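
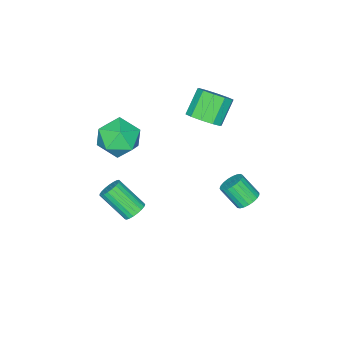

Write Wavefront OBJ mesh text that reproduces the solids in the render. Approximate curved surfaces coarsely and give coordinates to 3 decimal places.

v -1.74 -0.231 2.475
v -1.024 -0.454 3.121
v -2.164 -0.613 4.331
v -2.88 -0.389 3.685
v -1.101 0.152 3.128
v -2.242 -0.006 4.337
v -1.423 0.613 2.885
v -2.563 0.454 4.094
v -1.865 0.751 2.486
v -3.006 0.593 3.695
v -2.26 0.515 2.083
v -3.4 0.356 3.292
v -2.456 -0.007 1.829
v -3.596 -0.166 3.039
v -2.378 -0.614 1.823
v -3.519 -0.772 3.032
v -2.057 -1.074 2.066
v -3.197 -1.233 3.275
v -1.614 -1.213 2.465
v -2.755 -1.371 3.674
v -1.22 -0.976 2.868
v -2.36 -1.135 4.077
v -2.646 2.044 -3.556
v -1.994 1.873 -3.838
v -1.763 0.924 -2.726
v -2.414 1.096 -2.444
v -1.925 2.105 -3.654
v -1.693 1.156 -2.542
v -1.98 2.326 -3.454
v -1.749 1.378 -2.342
v -2.15 2.499 -3.271
v -1.919 1.55 -2.159
v -2.406 2.593 -3.138
v -2.175 1.644 -2.026
v -2.704 2.592 -3.077
v -2.472 1.643 -1.965
v -2.991 2.496 -3.099
v -2.76 1.548 -1.986
v -3.219 2.323 -3.199
v -2.987 1.374 -2.087
v -3.347 2.101 -3.362
v -3.116 1.152 -2.25
v -3.354 1.869 -3.558
v -3.123 0.921 -2.446
v -3.239 1.668 -3.754
v -3.008 0.719 -2.642
v -3.021 1.532 -3.915
v -2.79 0.583 -2.803
v -2.738 1.484 -4.015
v -2.507 0.535 -2.903
v -2.44 1.533 -4.035
v -2.208 0.585 -2.923
v -2.176 1.671 -3.972
v -1.945 0.722 -2.86
v 2.068 -1.127 3.899
v 3.12 -0.741 3.32
v 2.5 -3.059 3.4
v 3.552 -2.673 2.821
v 3.463 -2.606 4.077
v 3.196 -1.412 4.386
v 2.424 -2.388 2.334
v 2.157 -1.194 2.643
v 3.34 -1.521 2.353
v 3.983 -1.656 3.43
v 1.637 -2.144 3.29
v 2.28 -2.279 4.367
v 3.469 -0.311 -1.208
v 4.016 -0.492 -1.53
v 4.317 -1.89 -0.235
v 3.771 -1.709 0.088
v 4.113 -0.306 -1.353
v 4.415 -1.705 -0.058
v 4.099 -0.122 -1.15
v 4.401 -1.521 0.145
v 3.976 0.03 -0.958
v 4.278 -1.369 0.338
v 3.766 0.123 -0.808
v 4.067 -1.276 0.487
v 3.504 0.141 -0.728
v 3.805 -1.258 0.567
v 3.236 0.081 -0.73
v 3.538 -1.318 0.565
v 3.009 -0.047 -0.815
v 3.31 -1.446 0.48
v 2.861 -0.22 -0.968
v 3.162 -1.619 0.327
v 2.818 -0.409 -1.163
v 3.12 -1.808 0.133
v 2.888 -0.581 -1.365
v 3.19 -1.98 -0.07
v 3.059 -0.707 -1.54
v 3.36 -2.105 -0.244
v 3.3 -0.763 -1.657
v 3.602 -2.162 -0.362
v 3.571 -0.742 -1.697
v 3.872 -2.141 -0.402
v 3.824 -0.646 -1.652
v 4.125 -2.044 -0.357
f 2 1 5
f 2 5 3
f 3 5 6
f 3 6 4
f 5 1 7
f 5 7 6
f 6 7 8
f 6 8 4
f 7 1 9
f 7 9 8
f 8 9 10
f 8 10 4
f 9 1 11
f 9 11 10
f 10 11 12
f 10 12 4
f 11 1 13
f 11 13 12
f 12 13 14
f 12 14 4
f 13 1 15
f 13 15 14
f 14 15 16
f 14 16 4
f 15 1 17
f 15 17 16
f 16 17 18
f 16 18 4
f 17 1 19
f 17 19 18
f 18 19 20
f 18 20 4
f 19 1 21
f 19 21 20
f 20 21 22
f 20 22 4
f 21 1 2
f 21 2 22
f 22 2 3
f 22 3 4
f 24 23 27
f 24 27 25
f 25 27 28
f 25 28 26
f 27 23 29
f 27 29 28
f 28 29 30
f 28 30 26
f 29 23 31
f 29 31 30
f 30 31 32
f 30 32 26
f 31 23 33
f 31 33 32
f 32 33 34
f 32 34 26
f 33 23 35
f 33 35 34
f 34 35 36
f 34 36 26
f 35 23 37
f 35 37 36
f 36 37 38
f 36 38 26
f 37 23 39
f 37 39 38
f 38 39 40
f 38 40 26
f 39 23 41
f 39 41 40
f 40 41 42
f 40 42 26
f 41 23 43
f 41 43 42
f 42 43 44
f 42 44 26
f 43 23 45
f 43 45 44
f 44 45 46
f 44 46 26
f 45 23 47
f 45 47 46
f 46 47 48
f 46 48 26
f 47 23 49
f 47 49 48
f 48 49 50
f 48 50 26
f 49 23 51
f 49 51 50
f 50 51 52
f 50 52 26
f 51 23 53
f 51 53 52
f 52 53 54
f 52 54 26
f 53 23 24
f 53 24 54
f 54 24 25
f 54 25 26
f 55 66 60
f 55 60 56
f 55 56 62
f 55 62 65
f 55 65 66
f 56 60 64
f 60 66 59
f 66 65 57
f 65 62 61
f 62 56 63
f 58 64 59
f 58 59 57
f 58 57 61
f 58 61 63
f 58 63 64
f 59 64 60
f 57 59 66
f 61 57 65
f 63 61 62
f 64 63 56
f 68 67 71
f 68 71 69
f 69 71 72
f 69 72 70
f 71 67 73
f 71 73 72
f 72 73 74
f 72 74 70
f 73 67 75
f 73 75 74
f 74 75 76
f 74 76 70
f 75 67 77
f 75 77 76
f 76 77 78
f 76 78 70
f 77 67 79
f 77 79 78
f 78 79 80
f 78 80 70
f 79 67 81
f 79 81 80
f 80 81 82
f 80 82 70
f 81 67 83
f 81 83 82
f 82 83 84
f 82 84 70
f 83 67 85
f 83 85 84
f 84 85 86
f 84 86 70
f 85 67 87
f 85 87 86
f 86 87 88
f 86 88 70
f 87 67 89
f 87 89 88
f 88 89 90
f 88 90 70
f 89 67 91
f 89 91 90
f 90 91 92
f 90 92 70
f 91 67 93
f 91 93 92
f 92 93 94
f 92 94 70
f 93 67 95
f 93 95 94
f 94 95 96
f 94 96 70
f 95 67 97
f 95 97 96
f 96 97 98
f 96 98 70
f 97 67 68
f 97 68 98
f 98 68 69
f 98 69 70



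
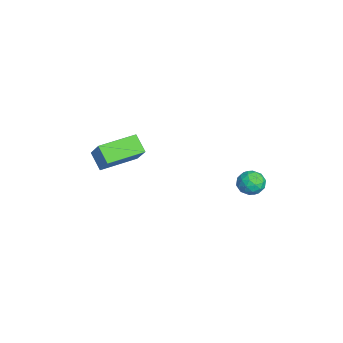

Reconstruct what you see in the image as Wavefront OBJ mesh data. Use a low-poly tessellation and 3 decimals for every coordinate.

v -4.239 -5.133 -3.864
v -3.198 -4.767 -2.61
v -5.121 -3.179 -3.702
v -4.08 -2.813 -2.448
v -3.44 -4.707 -4.652
v -2.399 -4.341 -3.398
v -4.322 -2.753 -4.49
v -3.281 -2.387 -3.236
v 0.266 2.915 -2.595
v 0.839 3.239 -3.01
v 0.921 1.841 -2.53
v 1.494 2.165 -2.945
v 1.355 2.407 -2.218
v 0.95 3.07 -2.258
v 0.81 2.01 -3.282
v 0.405 2.673 -3.322
v 1.175 2.68 -3.434
v 1.512 2.925 -2.777
v 0.248 2.155 -2.763
v 0.585 2.4 -2.106
v 0.495 3.171 -2.808
v 1.265 1.909 -2.732
v 1.183 2.051 -2.305
v 1.52 2.241 -2.548
v 0.561 3.072 -2.367
v 0.897 3.262 -2.61
v 1.2 2.773 -2.145
v 0.863 1.818 -2.93
v 1.199 2.008 -3.173
v 0.24 2.839 -2.992
v 0.577 3.029 -3.235
v 0.56 2.307 -3.395
v 1.03 3.033 -3.301
v 1.414 2.402 -3.263
v 1.012 2.311 -3.461
v 0.774 2.701 -3.485
v 1.228 3.177 -2.915
v 1.612 2.546 -2.877
v 1.531 2.688 -2.45
v 1.293 3.078 -2.473
v 1.425 2.848 -3.164
v 0.148 2.534 -2.663
v 0.532 1.903 -2.625
v 0.467 2.002 -3.067
v 0.229 2.392 -3.09
v 0.346 2.678 -2.277
v 0.73 2.047 -2.239
v 0.986 2.379 -2.055
v 0.748 2.769 -2.079
v 0.335 2.232 -2.376
f 2 4 1
f 5 2 1
f 1 4 3
f 3 5 1
f 2 8 4
f 6 2 5
f 6 8 2
f 4 8 3
f 7 5 3
f 3 8 7
f 7 6 5
f 8 6 7
f 9 46 25
f 46 20 49
f 25 49 14
f 46 49 25
f 9 25 21
f 25 14 26
f 21 26 10
f 25 26 21
f 9 21 30
f 21 10 31
f 30 31 16
f 21 31 30
f 9 30 42
f 30 16 45
f 42 45 19
f 30 45 42
f 9 42 46
f 42 19 50
f 46 50 20
f 42 50 46
f 10 26 37
f 26 14 40
f 37 40 18
f 26 40 37
f 14 49 27
f 49 20 48
f 27 48 13
f 49 48 27
f 20 50 47
f 50 19 43
f 47 43 11
f 50 43 47
f 19 45 44
f 45 16 32
f 44 32 15
f 45 32 44
f 16 31 36
f 31 10 33
f 36 33 17
f 31 33 36
f 12 38 24
f 38 18 39
f 24 39 13
f 38 39 24
f 12 24 22
f 24 13 23
f 22 23 11
f 24 23 22
f 12 22 29
f 22 11 28
f 29 28 15
f 22 28 29
f 12 29 34
f 29 15 35
f 34 35 17
f 29 35 34
f 12 34 38
f 34 17 41
f 38 41 18
f 34 41 38
f 13 39 27
f 39 18 40
f 27 40 14
f 39 40 27
f 11 23 47
f 23 13 48
f 47 48 20
f 23 48 47
f 15 28 44
f 28 11 43
f 44 43 19
f 28 43 44
f 17 35 36
f 35 15 32
f 36 32 16
f 35 32 36
f 18 41 37
f 41 17 33
f 37 33 10
f 41 33 37



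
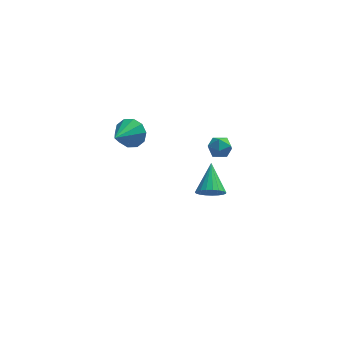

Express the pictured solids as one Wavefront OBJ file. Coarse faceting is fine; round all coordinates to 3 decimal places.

v -3.483 2.415 -0.163
v -2.807 2.453 0.613
v -4.397 0.965 0.703
v -3.291 2.842 0.754
v -3.848 3.068 0.544
v -4.266 3.044 0.064
v -4.384 2.78 -0.503
v -4.159 2.376 -0.94
v -3.675 1.987 -1.081
v -3.118 1.761 -0.871
v -2.7 1.785 -0.391
v -2.582 2.049 0.176
v 1.365 4.129 -2.296
v 2.201 4.045 -2.246
v 1.299 3.015 -3.074
v 2.135 2.931 -3.024
v 1.658 2.801 -2.344
v 1.699 3.49 -1.863
v 1.801 3.57 -3.457
v 1.842 4.259 -2.976
v 2.47 3.7 -2.964
v 2.382 3.224 -2.276
v 1.118 3.836 -3.044
v 1.03 3.36 -2.356
v 0.758 -4.722 0.924
v 1.437 -5.037 1.327
v 0.862 -3.098 2.016
v 1.586 -4.864 1.056
v 1.591 -4.667 0.763
v 1.452 -4.479 0.497
v 1.194 -4.334 0.305
v 0.86 -4.255 0.22
v 0.508 -4.257 0.257
v 0.2 -4.34 0.409
v -0.012 -4.488 0.65
v -0.091 -4.677 0.938
v -0.023 -4.874 1.224
v 0.181 -5.044 1.457
v 0.483 -5.159 1.599
v 0.834 -5.198 1.624
v 1.171 -5.155 1.527
f 2 1 4
f 2 4 3
f 4 1 5
f 4 5 3
f 5 1 6
f 5 6 3
f 6 1 7
f 6 7 3
f 7 1 8
f 7 8 3
f 8 1 9
f 8 9 3
f 9 1 10
f 9 10 3
f 10 1 11
f 10 11 3
f 11 1 12
f 11 12 3
f 12 1 2
f 12 2 3
f 13 24 18
f 13 18 14
f 13 14 20
f 13 20 23
f 13 23 24
f 14 18 22
f 18 24 17
f 24 23 15
f 23 20 19
f 20 14 21
f 16 22 17
f 16 17 15
f 16 15 19
f 16 19 21
f 16 21 22
f 17 22 18
f 15 17 24
f 19 15 23
f 21 19 20
f 22 21 14
f 26 25 28
f 26 28 27
f 28 25 29
f 28 29 27
f 29 25 30
f 29 30 27
f 30 25 31
f 30 31 27
f 31 25 32
f 31 32 27
f 32 25 33
f 32 33 27
f 33 25 34
f 33 34 27
f 34 25 35
f 34 35 27
f 35 25 36
f 35 36 27
f 36 25 37
f 36 37 27
f 37 25 38
f 37 38 27
f 38 25 39
f 38 39 27
f 39 25 40
f 39 40 27
f 40 25 41
f 40 41 27
f 41 25 26
f 41 26 27



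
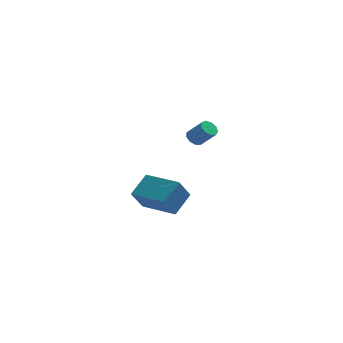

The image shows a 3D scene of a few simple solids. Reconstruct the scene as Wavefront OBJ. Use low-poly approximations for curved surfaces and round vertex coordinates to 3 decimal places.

v -0.348 -3.437 -4.297
v -0.917 -3.948 -3.124
v 0.413 -2.44 -3.493
v -0.155 -2.951 -2.32
v 1.235 -4.789 -4.12
v 0.667 -5.3 -2.947
v 1.997 -3.792 -3.316
v 1.428 -4.303 -2.143
v 2.489 2.647 -2.643
v 2.86 3.05 -2.758
v 3.623 2.616 -1.812
v 3.251 2.213 -1.697
v 2.608 3.174 -2.497
v 3.371 2.74 -1.551
v 2.3 3.052 -2.305
v 3.063 2.618 -1.359
v 2.081 2.74 -2.271
v 2.843 2.306 -1.325
v 2.052 2.385 -2.411
v 2.814 1.951 -1.465
v 2.228 2.152 -2.66
v 2.99 1.718 -1.714
v 2.526 2.151 -2.9
v 3.288 1.717 -1.954
v 2.807 2.382 -3.02
v 3.569 1.948 -2.074
v 2.939 2.737 -2.964
v 3.701 2.303 -2.018
f 2 4 1
f 5 2 1
f 1 4 3
f 3 5 1
f 2 8 4
f 6 2 5
f 6 8 2
f 4 8 3
f 7 5 3
f 3 8 7
f 7 6 5
f 8 6 7
f 10 9 13
f 10 13 11
f 11 13 14
f 11 14 12
f 13 9 15
f 13 15 14
f 14 15 16
f 14 16 12
f 15 9 17
f 15 17 16
f 16 17 18
f 16 18 12
f 17 9 19
f 17 19 18
f 18 19 20
f 18 20 12
f 19 9 21
f 19 21 20
f 20 21 22
f 20 22 12
f 21 9 23
f 21 23 22
f 22 23 24
f 22 24 12
f 23 9 25
f 23 25 24
f 24 25 26
f 24 26 12
f 25 9 27
f 25 27 26
f 26 27 28
f 26 28 12
f 27 9 10
f 27 10 28
f 28 10 11
f 28 11 12



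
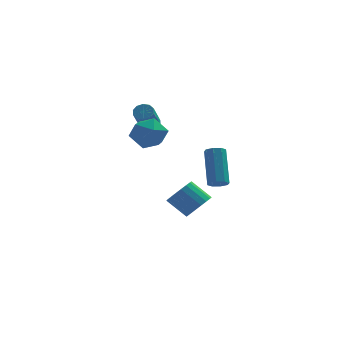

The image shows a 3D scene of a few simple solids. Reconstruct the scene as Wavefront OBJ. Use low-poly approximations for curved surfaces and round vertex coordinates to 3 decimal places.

v 0.681 1.491 -3.471
v 1.214 1.262 -2.796
v 0.231 1.76 -1.853
v -0.301 1.989 -2.529
v 1.326 1.634 -2.875
v 0.343 2.132 -1.932
v 1.311 1.977 -3.072
v 0.328 2.475 -2.129
v 1.171 2.224 -3.348
v 0.188 2.722 -2.405
v 0.934 2.326 -3.649
v -0.048 2.824 -2.706
v 0.647 2.262 -3.914
v -0.335 2.76 -2.972
v 0.367 2.046 -4.092
v -0.616 2.544 -3.149
v 0.149 1.72 -4.147
v -0.834 2.218 -3.204
v 0.037 1.348 -4.068
v -0.946 1.846 -3.125
v 0.052 1.005 -3.871
v -0.931 1.503 -2.928
v 0.192 0.758 -3.595
v -0.791 1.256 -2.652
v 0.428 0.656 -3.294
v -0.554 1.154 -2.351
v 0.715 0.72 -3.028
v -0.267 1.218 -2.086
v 0.996 0.936 -2.851
v 0.013 1.434 -1.908
v 1.28 -2.395 -0.236
v 1.546 -2.755 0.066
v 1.507 -1.365 1.758
v 1.24 -1.005 1.456
v 1.8 -2.5 -0.138
v 1.761 -1.11 1.554
v 1.749 -2.184 -0.399
v 1.71 -0.794 1.293
v 1.423 -1.991 -0.564
v 1.384 -0.601 1.127
v 1.013 -2.035 -0.538
v 0.974 -0.645 1.154
v 0.759 -2.29 -0.334
v 0.72 -0.9 1.358
v 0.81 -2.606 -0.073
v 0.771 -1.216 1.619
v 1.136 -2.799 0.093
v 1.097 -1.409 1.784
v -2.974 -1.661 2.808
v -2.458 -1.096 3.498
v -1.602 -2.564 2.522
v -1.086 -1.999 3.212
v -1.83 -2.64 3.524
v -2.678 -2.082 3.701
v -1.382 -1.578 2.319
v -2.23 -1.02 2.496
v -1.474 -1.045 3.196
v -1.751 -1.701 3.941
v -2.309 -1.959 2.079
v -2.586 -2.615 2.824
v -1.784 1.333 2.485
v -1.281 1.369 2.678
v -1.672 0.163 3.927
v -2.176 0.127 3.735
v -1.468 1.594 2.837
v -1.86 0.389 4.086
v -1.776 1.72 2.862
v -2.168 0.514 4.111
v -2.088 1.698 2.743
v -2.479 0.492 3.992
v -2.283 1.536 2.526
v -2.674 0.331 3.775
v -2.288 1.297 2.293
v -2.679 0.091 3.542
v -2.1 1.071 2.134
v -2.492 -0.134 3.383
v -1.792 0.946 2.109
v -2.184 -0.26 3.358
v -1.481 0.968 2.228
v -1.872 -0.238 3.477
v -1.286 1.129 2.445
v -1.677 -0.076 3.694
f 2 1 5
f 2 5 3
f 3 5 6
f 3 6 4
f 5 1 7
f 5 7 6
f 6 7 8
f 6 8 4
f 7 1 9
f 7 9 8
f 8 9 10
f 8 10 4
f 9 1 11
f 9 11 10
f 10 11 12
f 10 12 4
f 11 1 13
f 11 13 12
f 12 13 14
f 12 14 4
f 13 1 15
f 13 15 14
f 14 15 16
f 14 16 4
f 15 1 17
f 15 17 16
f 16 17 18
f 16 18 4
f 17 1 19
f 17 19 18
f 18 19 20
f 18 20 4
f 19 1 21
f 19 21 20
f 20 21 22
f 20 22 4
f 21 1 23
f 21 23 22
f 22 23 24
f 22 24 4
f 23 1 25
f 23 25 24
f 24 25 26
f 24 26 4
f 25 1 27
f 25 27 26
f 26 27 28
f 26 28 4
f 27 1 29
f 27 29 28
f 28 29 30
f 28 30 4
f 29 1 2
f 29 2 30
f 30 2 3
f 30 3 4
f 32 31 35
f 32 35 33
f 33 35 36
f 33 36 34
f 35 31 37
f 35 37 36
f 36 37 38
f 36 38 34
f 37 31 39
f 37 39 38
f 38 39 40
f 38 40 34
f 39 31 41
f 39 41 40
f 40 41 42
f 40 42 34
f 41 31 43
f 41 43 42
f 42 43 44
f 42 44 34
f 43 31 45
f 43 45 44
f 44 45 46
f 44 46 34
f 45 31 47
f 45 47 46
f 46 47 48
f 46 48 34
f 47 31 32
f 47 32 48
f 48 32 33
f 48 33 34
f 49 60 54
f 49 54 50
f 49 50 56
f 49 56 59
f 49 59 60
f 50 54 58
f 54 60 53
f 60 59 51
f 59 56 55
f 56 50 57
f 52 58 53
f 52 53 51
f 52 51 55
f 52 55 57
f 52 57 58
f 53 58 54
f 51 53 60
f 55 51 59
f 57 55 56
f 58 57 50
f 62 61 65
f 62 65 63
f 63 65 66
f 63 66 64
f 65 61 67
f 65 67 66
f 66 67 68
f 66 68 64
f 67 61 69
f 67 69 68
f 68 69 70
f 68 70 64
f 69 61 71
f 69 71 70
f 70 71 72
f 70 72 64
f 71 61 73
f 71 73 72
f 72 73 74
f 72 74 64
f 73 61 75
f 73 75 74
f 74 75 76
f 74 76 64
f 75 61 77
f 75 77 76
f 76 77 78
f 76 78 64
f 77 61 79
f 77 79 78
f 78 79 80
f 78 80 64
f 79 61 81
f 79 81 80
f 80 81 82
f 80 82 64
f 81 61 62
f 81 62 82
f 82 62 63
f 82 63 64



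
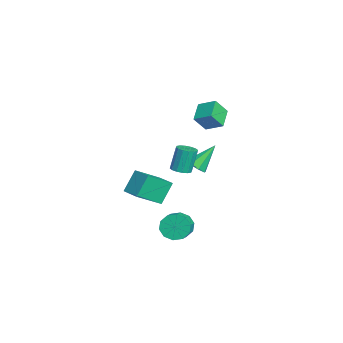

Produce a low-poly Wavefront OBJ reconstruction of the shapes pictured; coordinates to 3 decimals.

v -4.907 -2.538 -3.603
v -4.127 -4.06 -2.471
v -3.693 -1.77 -3.406
v -2.914 -3.291 -2.274
v -4.226 -3.249 -5.026
v -3.447 -4.77 -3.894
v -3.013 -2.48 -4.829
v -2.233 -4.002 -3.697
v 2.752 -1.651 -3.201
v 3.189 -1.221 -3.914
v 4.145 -1.459 -3.471
v 3.708 -1.889 -2.759
v 3.095 -0.827 -3.497
v 4.05 -1.065 -3.054
v 2.869 -0.748 -2.968
v 3.825 -0.986 -2.525
v 2.599 -1.014 -2.528
v 3.554 -1.252 -2.085
v 2.387 -1.523 -2.345
v 3.343 -1.761 -1.902
v 2.315 -2.081 -2.489
v 3.271 -2.319 -2.046
v 2.41 -2.475 -2.906
v 3.365 -2.713 -2.463
v 2.635 -2.554 -3.435
v 3.591 -2.792 -2.992
v 2.906 -2.288 -3.875
v 3.861 -2.526 -3.432
v 3.117 -1.779 -4.058
v 4.073 -2.017 -3.615
v 2.01 -1.494 1.017
v 2.647 -1.43 1.132
v 2.327 -1.062 2.698
v 1.69 -1.126 2.583
v 2.544 -1.123 1.039
v 2.224 -0.756 2.605
v 2.298 -0.916 0.94
v 1.978 -0.548 2.506
v 1.975 -0.864 0.862
v 1.655 -0.496 2.428
v 1.661 -0.98 0.825
v 1.341 -0.612 2.391
v 1.441 -1.234 0.84
v 1.121 -0.866 2.406
v 1.373 -1.558 0.902
v 1.053 -1.19 2.468
v 1.476 -1.864 0.995
v 1.156 -1.497 2.561
v 1.722 -2.072 1.094
v 1.402 -1.704 2.66
v 2.045 -2.124 1.172
v 1.725 -1.756 2.738
v 2.359 -2.008 1.209
v 2.039 -1.64 2.775
v 2.579 -1.754 1.194
v 2.259 -1.386 2.76
v -3.243 -0.415 -1.686
v -2.705 -0.756 -1.218
v -3.777 0.815 -0.174
v -2.481 -0.284 -1.523
v -2.704 0.111 -1.923
v -3.242 0.198 -2.184
v -3.781 -0.074 -2.153
v -4.005 -0.546 -1.848
v -3.783 -0.941 -1.448
v -3.245 -1.028 -1.187
v -2.329 0.413 3.272
v -2.012 -0.318 4.299
v -1.795 1.405 3.813
v -1.478 0.674 4.84
v -1.102 0.086 2.66
v -0.785 -0.645 3.687
v -0.568 1.078 3.201
v -0.251 0.347 4.228
f 2 4 1
f 5 2 1
f 1 4 3
f 3 5 1
f 2 8 4
f 6 2 5
f 6 8 2
f 4 8 3
f 7 5 3
f 3 8 7
f 7 6 5
f 8 6 7
f 10 9 13
f 10 13 11
f 11 13 14
f 11 14 12
f 13 9 15
f 13 15 14
f 14 15 16
f 14 16 12
f 15 9 17
f 15 17 16
f 16 17 18
f 16 18 12
f 17 9 19
f 17 19 18
f 18 19 20
f 18 20 12
f 19 9 21
f 19 21 20
f 20 21 22
f 20 22 12
f 21 9 23
f 21 23 22
f 22 23 24
f 22 24 12
f 23 9 25
f 23 25 24
f 24 25 26
f 24 26 12
f 25 9 27
f 25 27 26
f 26 27 28
f 26 28 12
f 27 9 29
f 27 29 28
f 28 29 30
f 28 30 12
f 29 9 10
f 29 10 30
f 30 10 11
f 30 11 12
f 32 31 35
f 32 35 33
f 33 35 36
f 33 36 34
f 35 31 37
f 35 37 36
f 36 37 38
f 36 38 34
f 37 31 39
f 37 39 38
f 38 39 40
f 38 40 34
f 39 31 41
f 39 41 40
f 40 41 42
f 40 42 34
f 41 31 43
f 41 43 42
f 42 43 44
f 42 44 34
f 43 31 45
f 43 45 44
f 44 45 46
f 44 46 34
f 45 31 47
f 45 47 46
f 46 47 48
f 46 48 34
f 47 31 49
f 47 49 48
f 48 49 50
f 48 50 34
f 49 31 51
f 49 51 50
f 50 51 52
f 50 52 34
f 51 31 53
f 51 53 52
f 52 53 54
f 52 54 34
f 53 31 55
f 53 55 54
f 54 55 56
f 54 56 34
f 55 31 32
f 55 32 56
f 56 32 33
f 56 33 34
f 58 57 60
f 58 60 59
f 60 57 61
f 60 61 59
f 61 57 62
f 61 62 59
f 62 57 63
f 62 63 59
f 63 57 64
f 63 64 59
f 64 57 65
f 64 65 59
f 65 57 66
f 65 66 59
f 66 57 58
f 66 58 59
f 68 70 67
f 71 68 67
f 67 70 69
f 69 71 67
f 68 74 70
f 72 68 71
f 72 74 68
f 70 74 69
f 73 71 69
f 69 74 73
f 73 72 71
f 74 72 73



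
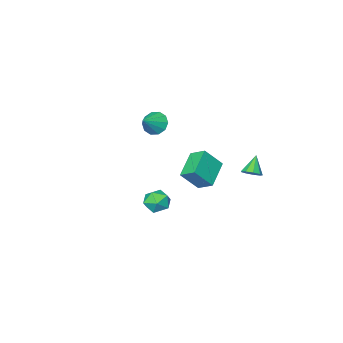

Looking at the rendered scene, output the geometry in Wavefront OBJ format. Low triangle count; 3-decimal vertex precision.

v -2.081 3.704 0.364
v -1.642 3.782 0.704
v -2.699 3.296 1.256
v -1.86 4.097 0.697
v -2.181 4.228 0.534
v -2.455 4.114 0.292
v -2.554 3.808 0.083
v -2.431 3.454 0.006
v -2.144 3.216 0.096
v -1.828 3.207 0.312
v -1.629 3.431 0.552
v 0.807 0.85 -1.901
v 1.228 1.156 -1.295
v 1.872 0.264 -2.345
v 2.293 0.57 -1.739
v 1.742 0.009 -1.599
v 1.084 0.371 -1.325
v 2.016 1.049 -2.315
v 1.358 1.411 -2.041
v 1.975 1.279 -1.551
v 1.806 0.636 -1.108
v 1.294 0.784 -2.532
v 1.125 0.141 -2.089
v -1.466 -3.524 0.84
v -0.993 -3.838 0.305
v -0.434 -3.196 1.56
v -1.06 -3.374 0.191
v -1.283 -2.968 0.325
v -1.575 -2.774 0.655
v -1.826 -2.866 1.057
v -1.939 -3.21 1.375
v -1.871 -3.673 1.489
v -1.649 -4.08 1.356
v -1.357 -4.274 1.025
v -1.106 -4.181 0.624
v 0.362 2.545 -0.35
v -0.903 1.733 0.352
v 0.109 3.373 0.151
v -1.156 2.56 0.854
v 1.196 2.16 0.706
v -0.069 1.347 1.409
v 0.943 2.987 1.208
v -0.322 2.175 1.91
f 2 1 4
f 2 4 3
f 4 1 5
f 4 5 3
f 5 1 6
f 5 6 3
f 6 1 7
f 6 7 3
f 7 1 8
f 7 8 3
f 8 1 9
f 8 9 3
f 9 1 10
f 9 10 3
f 10 1 11
f 10 11 3
f 11 1 2
f 11 2 3
f 12 23 17
f 12 17 13
f 12 13 19
f 12 19 22
f 12 22 23
f 13 17 21
f 17 23 16
f 23 22 14
f 22 19 18
f 19 13 20
f 15 21 16
f 15 16 14
f 15 14 18
f 15 18 20
f 15 20 21
f 16 21 17
f 14 16 23
f 18 14 22
f 20 18 19
f 21 20 13
f 25 24 27
f 25 27 26
f 27 24 28
f 27 28 26
f 28 24 29
f 28 29 26
f 29 24 30
f 29 30 26
f 30 24 31
f 30 31 26
f 31 24 32
f 31 32 26
f 32 24 33
f 32 33 26
f 33 24 34
f 33 34 26
f 34 24 35
f 34 35 26
f 35 24 25
f 35 25 26
f 37 39 36
f 40 37 36
f 36 39 38
f 38 40 36
f 37 43 39
f 41 37 40
f 41 43 37
f 39 43 38
f 42 40 38
f 38 43 42
f 42 41 40
f 43 41 42



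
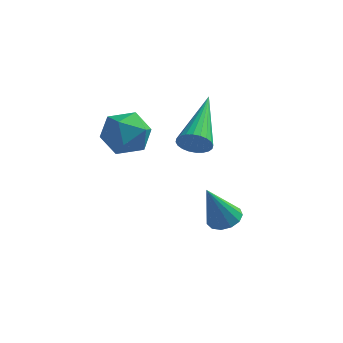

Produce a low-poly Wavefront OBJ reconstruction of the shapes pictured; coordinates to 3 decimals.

v 2.999 1.4 1.188
v 3.199 1.597 0.727
v 2.921 3.36 1.992
v 2.992 1.604 0.689
v 2.786 1.581 0.726
v 2.613 1.53 0.834
v 2.498 1.459 0.996
v 2.46 1.379 1.187
v 2.503 1.302 1.378
v 2.623 1.24 1.541
v 2.799 1.203 1.65
v 3.006 1.195 1.688
v 3.212 1.219 1.65
v 3.386 1.27 1.542
v 3.5 1.341 1.38
v 3.539 1.421 1.189
v 3.495 1.498 0.998
v 3.376 1.559 0.836
v 0.543 1.134 2.07
v 0.977 1.673 1.63
v 1.303 0.147 1.61
v 1.737 0.686 1.17
v 1.79 0.687 1.989
v 1.321 1.297 2.273
v 0.959 0.523 0.967
v 0.49 1.133 1.251
v 1.234 1.296 0.949
v 1.748 1.397 1.58
v 0.532 0.423 1.66
v 1.046 0.524 2.291
v 3.728 2.109 -2.285
v 4.254 2.172 -2.103
v 3.292 1.671 -0.875
v 4.111 2.451 -2.061
v 3.847 2.62 -2.09
v 3.545 2.628 -2.181
v 3.301 2.47 -2.305
v 3.193 2.198 -2.423
v 3.255 1.898 -2.497
v 3.467 1.665 -2.504
v 3.762 1.572 -2.441
v 4.047 1.65 -2.329
v 4.23 1.874 -2.203
f 2 1 4
f 2 4 3
f 4 1 5
f 4 5 3
f 5 1 6
f 5 6 3
f 6 1 7
f 6 7 3
f 7 1 8
f 7 8 3
f 8 1 9
f 8 9 3
f 9 1 10
f 9 10 3
f 10 1 11
f 10 11 3
f 11 1 12
f 11 12 3
f 12 1 13
f 12 13 3
f 13 1 14
f 13 14 3
f 14 1 15
f 14 15 3
f 15 1 16
f 15 16 3
f 16 1 17
f 16 17 3
f 17 1 18
f 17 18 3
f 18 1 2
f 18 2 3
f 19 30 24
f 19 24 20
f 19 20 26
f 19 26 29
f 19 29 30
f 20 24 28
f 24 30 23
f 30 29 21
f 29 26 25
f 26 20 27
f 22 28 23
f 22 23 21
f 22 21 25
f 22 25 27
f 22 27 28
f 23 28 24
f 21 23 30
f 25 21 29
f 27 25 26
f 28 27 20
f 32 31 34
f 32 34 33
f 34 31 35
f 34 35 33
f 35 31 36
f 35 36 33
f 36 31 37
f 36 37 33
f 37 31 38
f 37 38 33
f 38 31 39
f 38 39 33
f 39 31 40
f 39 40 33
f 40 31 41
f 40 41 33
f 41 31 42
f 41 42 33
f 42 31 43
f 42 43 33
f 43 31 32
f 43 32 33



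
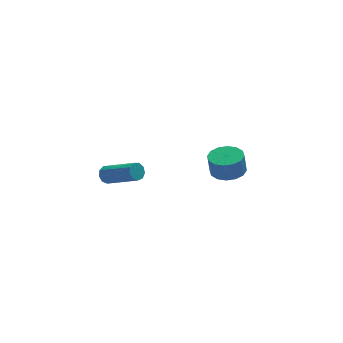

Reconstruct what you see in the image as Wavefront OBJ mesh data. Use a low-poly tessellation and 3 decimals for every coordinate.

v 4.076 2.512 -2.169
v 4.797 3.134 -2.044
v 4.644 3.069 -0.845
v 3.924 2.448 -0.971
v 4.389 3.416 -2.081
v 4.236 3.351 -0.882
v 3.897 3.455 -2.141
v 3.745 3.39 -0.943
v 3.454 3.242 -2.209
v 3.301 3.177 -1.011
v 3.177 2.833 -2.267
v 3.024 2.769 -1.068
v 3.141 2.339 -2.298
v 2.988 2.274 -1.099
v 3.356 1.891 -2.295
v 3.203 1.826 -1.096
v 3.764 1.609 -2.258
v 3.611 1.544 -1.059
v 4.255 1.57 -2.197
v 4.103 1.505 -0.999
v 4.699 1.783 -2.129
v 4.546 1.718 -0.931
v 4.976 2.191 -2.072
v 4.823 2.127 -0.873
v 5.012 2.686 -2.041
v 4.859 2.621 -0.842
v -2.89 -1.254 1.184
v -2.486 -1.077 0.89
v -1.226 -2.369 1.842
v -1.63 -2.546 2.136
v -2.514 -0.881 1.193
v -1.254 -2.172 2.146
v -2.718 -0.859 1.492
v -1.458 -2.151 2.445
v -3.002 -1.022 1.647
v -1.743 -2.314 2.599
v -3.234 -1.294 1.585
v -1.974 -2.586 2.537
v -3.305 -1.547 1.335
v -2.045 -2.839 2.288
v -3.181 -1.663 1.015
v -1.922 -2.955 1.967
v -2.921 -1.588 0.773
v -1.662 -2.88 1.726
v -2.647 -1.356 0.724
v -1.387 -2.648 1.676
f 2 1 5
f 2 5 3
f 3 5 6
f 3 6 4
f 5 1 7
f 5 7 6
f 6 7 8
f 6 8 4
f 7 1 9
f 7 9 8
f 8 9 10
f 8 10 4
f 9 1 11
f 9 11 10
f 10 11 12
f 10 12 4
f 11 1 13
f 11 13 12
f 12 13 14
f 12 14 4
f 13 1 15
f 13 15 14
f 14 15 16
f 14 16 4
f 15 1 17
f 15 17 16
f 16 17 18
f 16 18 4
f 17 1 19
f 17 19 18
f 18 19 20
f 18 20 4
f 19 1 21
f 19 21 20
f 20 21 22
f 20 22 4
f 21 1 23
f 21 23 22
f 22 23 24
f 22 24 4
f 23 1 25
f 23 25 24
f 24 25 26
f 24 26 4
f 25 1 2
f 25 2 26
f 26 2 3
f 26 3 4
f 28 27 31
f 28 31 29
f 29 31 32
f 29 32 30
f 31 27 33
f 31 33 32
f 32 33 34
f 32 34 30
f 33 27 35
f 33 35 34
f 34 35 36
f 34 36 30
f 35 27 37
f 35 37 36
f 36 37 38
f 36 38 30
f 37 27 39
f 37 39 38
f 38 39 40
f 38 40 30
f 39 27 41
f 39 41 40
f 40 41 42
f 40 42 30
f 41 27 43
f 41 43 42
f 42 43 44
f 42 44 30
f 43 27 45
f 43 45 44
f 44 45 46
f 44 46 30
f 45 27 28
f 45 28 46
f 46 28 29
f 46 29 30



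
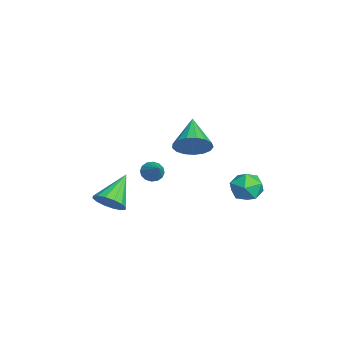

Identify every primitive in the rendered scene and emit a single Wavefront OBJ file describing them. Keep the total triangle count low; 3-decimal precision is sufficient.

v 2.274 3.862 2.331
v 2.727 4.134 1.496
v 2.973 2.426 2.244
v 3.426 2.698 1.409
v 3.685 3.111 2.268
v 3.253 3.999 2.322
v 2.447 2.561 1.418
v 2.015 3.449 1.472
v 2.834 3.329 0.931
v 3.599 3.669 1.457
v 2.101 2.891 2.283
v 2.866 3.231 2.809
v 1.656 -1.35 2.428
v 2.031 -1.709 2.071
v 2.724 -1.07 3.272
v 2.054 -1.409 1.944
v 1.97 -1.094 1.946
v 1.801 -0.848 2.077
v 1.594 -0.736 2.302
v 1.403 -0.788 2.561
v 1.28 -0.992 2.785
v 1.258 -1.291 2.913
v 1.342 -1.606 2.911
v 1.51 -1.852 2.779
v 1.717 -1.964 2.554
v 1.908 -1.912 2.295
v 4.24 -3.555 1.758
v 4.907 -3.322 2.331
v 2.9 -2.685 2.962
v 4.872 -2.96 2.032
v 4.668 -2.758 1.659
v 4.349 -2.769 1.312
v 4.001 -2.991 1.085
v 3.717 -3.363 1.038
v 3.573 -3.788 1.184
v 3.608 -4.149 1.484
v 3.812 -4.352 1.857
v 4.131 -4.34 2.204
v 4.479 -4.119 2.431
v 4.763 -3.746 2.478
v -1.698 0.878 2.35
v -1.197 0.523 3.238
v -3.542 0.982 3.43
v -1.151 1.037 3.267
v -1.23 1.515 3.086
v -1.417 1.847 2.736
v -1.668 1.957 2.298
v -1.925 1.82 1.871
v -2.131 1.467 1.554
v -2.238 0.979 1.419
v -2.22 0.469 1.498
v -2.084 0.052 1.771
v -1.858 -0.176 2.177
v -1.597 -0.162 2.622
v -1.358 0.09 3.005
f 1 12 6
f 1 6 2
f 1 2 8
f 1 8 11
f 1 11 12
f 2 6 10
f 6 12 5
f 12 11 3
f 11 8 7
f 8 2 9
f 4 10 5
f 4 5 3
f 4 3 7
f 4 7 9
f 4 9 10
f 5 10 6
f 3 5 12
f 7 3 11
f 9 7 8
f 10 9 2
f 14 13 16
f 14 16 15
f 16 13 17
f 16 17 15
f 17 13 18
f 17 18 15
f 18 13 19
f 18 19 15
f 19 13 20
f 19 20 15
f 20 13 21
f 20 21 15
f 21 13 22
f 21 22 15
f 22 13 23
f 22 23 15
f 23 13 24
f 23 24 15
f 24 13 25
f 24 25 15
f 25 13 26
f 25 26 15
f 26 13 14
f 26 14 15
f 28 27 30
f 28 30 29
f 30 27 31
f 30 31 29
f 31 27 32
f 31 32 29
f 32 27 33
f 32 33 29
f 33 27 34
f 33 34 29
f 34 27 35
f 34 35 29
f 35 27 36
f 35 36 29
f 36 27 37
f 36 37 29
f 37 27 38
f 37 38 29
f 38 27 39
f 38 39 29
f 39 27 40
f 39 40 29
f 40 27 28
f 40 28 29
f 42 41 44
f 42 44 43
f 44 41 45
f 44 45 43
f 45 41 46
f 45 46 43
f 46 41 47
f 46 47 43
f 47 41 48
f 47 48 43
f 48 41 49
f 48 49 43
f 49 41 50
f 49 50 43
f 50 41 51
f 50 51 43
f 51 41 52
f 51 52 43
f 52 41 53
f 52 53 43
f 53 41 54
f 53 54 43
f 54 41 55
f 54 55 43
f 55 41 42
f 55 42 43



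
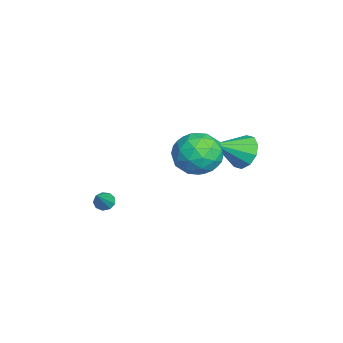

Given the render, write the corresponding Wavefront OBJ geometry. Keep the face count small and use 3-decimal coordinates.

v 0.576 3.52 -0.94
v 1.521 3.736 -1.185
v 1.144 2.08 -0.02
v 1.391 4.024 -0.654
v 0.95 4.119 -0.232
v 0.366 3.986 -0.08
v -0.138 3.674 -0.257
v -0.369 3.303 -0.694
v -0.239 3.016 -1.225
v 0.202 2.92 -1.647
v 0.786 3.054 -1.799
v 1.29 3.366 -1.623
v 1.77 -2.926 -3.368
v 2.14 -3.009 -3.739
v 2.85 -3.274 -2.212
v 2.142 -2.661 -3.636
v 1.971 -2.437 -3.409
v 1.705 -2.442 -3.162
v 1.47 -2.674 -3.012
v 1.375 -3.023 -3.028
v 1.465 -3.327 -3.204
v 1.698 -3.444 -3.456
v 1.964 -3.318 -3.667
v 2.768 2.155 0.852
v 3.596 1.987 1.76
v 3.404 0.473 -0.04
v 4.232 0.305 0.868
v 3.02 0.18 1.102
v 2.627 1.219 1.654
v 4.373 1.241 0.066
v 3.98 2.28 0.618
v 4.588 1.421 1.274
v 3.752 0.765 1.915
v 3.248 1.695 -0.195
v 2.412 1.039 0.446
v 3.126 2.219 1.385
v 3.874 0.241 0.335
v 3.161 0.168 0.473
v 3.648 0.069 1.007
v 2.557 1.767 1.322
v 3.044 1.668 1.856
v 2.705 0.606 1.469
v 3.956 0.792 -0.136
v 4.443 0.693 0.398
v 3.352 2.391 0.713
v 3.839 2.292 1.247
v 4.295 1.854 0.251
v 4.196 1.787 1.633
v 4.57 0.799 1.108
v 4.653 1.349 0.637
v 4.422 1.96 0.961
v 3.705 1.402 2.009
v 4.079 0.413 1.485
v 3.366 0.339 1.623
v 3.135 0.95 1.947
v 4.288 1.069 1.724
v 2.921 2.047 0.235
v 3.295 1.058 -0.289
v 3.865 1.51 -0.227
v 3.634 2.121 0.097
v 2.43 1.661 0.612
v 2.804 0.673 0.087
v 2.578 0.5 0.759
v 2.347 1.111 1.083
v 2.712 1.391 -0.004
f 2 1 4
f 2 4 3
f 4 1 5
f 4 5 3
f 5 1 6
f 5 6 3
f 6 1 7
f 6 7 3
f 7 1 8
f 7 8 3
f 8 1 9
f 8 9 3
f 9 1 10
f 9 10 3
f 10 1 11
f 10 11 3
f 11 1 12
f 11 12 3
f 12 1 2
f 12 2 3
f 14 13 16
f 14 16 15
f 16 13 17
f 16 17 15
f 17 13 18
f 17 18 15
f 18 13 19
f 18 19 15
f 19 13 20
f 19 20 15
f 20 13 21
f 20 21 15
f 21 13 22
f 21 22 15
f 22 13 23
f 22 23 15
f 23 13 14
f 23 14 15
f 24 61 40
f 61 35 64
f 40 64 29
f 61 64 40
f 24 40 36
f 40 29 41
f 36 41 25
f 40 41 36
f 24 36 45
f 36 25 46
f 45 46 31
f 36 46 45
f 24 45 57
f 45 31 60
f 57 60 34
f 45 60 57
f 24 57 61
f 57 34 65
f 61 65 35
f 57 65 61
f 25 41 52
f 41 29 55
f 52 55 33
f 41 55 52
f 29 64 42
f 64 35 63
f 42 63 28
f 64 63 42
f 35 65 62
f 65 34 58
f 62 58 26
f 65 58 62
f 34 60 59
f 60 31 47
f 59 47 30
f 60 47 59
f 31 46 51
f 46 25 48
f 51 48 32
f 46 48 51
f 27 53 39
f 53 33 54
f 39 54 28
f 53 54 39
f 27 39 37
f 39 28 38
f 37 38 26
f 39 38 37
f 27 37 44
f 37 26 43
f 44 43 30
f 37 43 44
f 27 44 49
f 44 30 50
f 49 50 32
f 44 50 49
f 27 49 53
f 49 32 56
f 53 56 33
f 49 56 53
f 28 54 42
f 54 33 55
f 42 55 29
f 54 55 42
f 26 38 62
f 38 28 63
f 62 63 35
f 38 63 62
f 30 43 59
f 43 26 58
f 59 58 34
f 43 58 59
f 32 50 51
f 50 30 47
f 51 47 31
f 50 47 51
f 33 56 52
f 56 32 48
f 52 48 25
f 56 48 52



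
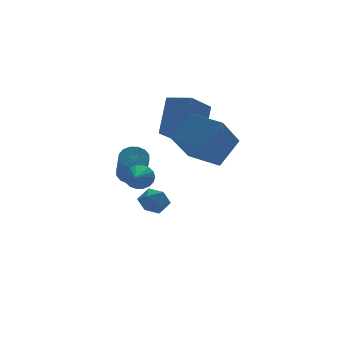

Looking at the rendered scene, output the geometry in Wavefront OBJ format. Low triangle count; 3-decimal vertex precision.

v 0.209 1.495 0.548
v 0.837 1.402 0.63
v 0.479 0.212 2.014
v -0.149 0.305 1.932
v 0.761 1.656 0.829
v 0.403 0.466 2.213
v 0.537 1.867 0.952
v 0.179 0.677 2.337
v 0.225 1.978 0.967
v -0.132 0.788 2.352
v -0.091 1.96 0.87
v -0.448 0.77 2.254
v -0.327 1.817 0.686
v -0.684 0.627 2.071
v -0.419 1.588 0.466
v -0.777 0.398 1.85
v -0.343 1.334 0.267
v -0.701 0.144 1.651
v -0.119 1.123 0.143
v -0.477 -0.067 1.528
v 0.192 1.012 0.128
v -0.165 -0.178 1.513
v 0.508 1.03 0.226
v 0.151 -0.16 1.61
v 0.744 1.173 0.409
v 0.387 -0.017 1.794
v 2.934 0.181 2.361
v 1.707 -0.558 3.258
v 2.222 1.143 2.181
v 0.996 0.404 3.078
v 3.644 1.016 4.022
v 2.418 0.277 4.919
v 2.933 1.978 3.842
v 1.706 1.239 4.739
v 0.744 -4.435 3.905
v 1.791 -4.012 4.952
v 0.019 -3.041 4.066
v 1.066 -2.617 5.113
v 1.814 -3.723 2.547
v 2.861 -3.299 3.594
v 1.089 -2.328 2.708
v 2.136 -1.905 3.755
v 0.422 1.375 -0.949
v 0.965 1.408 -0.437
v 1.135 0.712 -1.663
v 1.678 0.745 -1.151
v 1.059 0.351 -1.014
v 0.618 0.761 -0.572
v 1.482 1.359 -1.528
v 1.041 1.769 -1.086
v 1.62 1.398 -0.795
v 1.358 0.775 -0.477
v 0.742 1.345 -1.623
v 0.48 0.722 -1.305
v -0.944 -2.141 1.805
v -0.552 -2.173 2.284
v -1.556 -3.179 2.235
v -0.755 -2.013 2.381
v -0.995 -1.879 2.364
v -1.225 -1.796 2.236
v -1.399 -1.782 2.023
v -1.483 -1.838 1.766
v -1.461 -1.955 1.517
v -1.335 -2.109 1.325
v -1.133 -2.269 1.228
v -0.892 -2.404 1.245
v -0.662 -2.486 1.373
v -0.488 -2.501 1.586
v -0.404 -2.444 1.843
v -0.427 -2.327 2.092
f 2 1 5
f 2 5 3
f 3 5 6
f 3 6 4
f 5 1 7
f 5 7 6
f 6 7 8
f 6 8 4
f 7 1 9
f 7 9 8
f 8 9 10
f 8 10 4
f 9 1 11
f 9 11 10
f 10 11 12
f 10 12 4
f 11 1 13
f 11 13 12
f 12 13 14
f 12 14 4
f 13 1 15
f 13 15 14
f 14 15 16
f 14 16 4
f 15 1 17
f 15 17 16
f 16 17 18
f 16 18 4
f 17 1 19
f 17 19 18
f 18 19 20
f 18 20 4
f 19 1 21
f 19 21 20
f 20 21 22
f 20 22 4
f 21 1 23
f 21 23 22
f 22 23 24
f 22 24 4
f 23 1 25
f 23 25 24
f 24 25 26
f 24 26 4
f 25 1 2
f 25 2 26
f 26 2 3
f 26 3 4
f 28 30 27
f 31 28 27
f 27 30 29
f 29 31 27
f 28 34 30
f 32 28 31
f 32 34 28
f 30 34 29
f 33 31 29
f 29 34 33
f 33 32 31
f 34 32 33
f 36 38 35
f 39 36 35
f 35 38 37
f 37 39 35
f 36 42 38
f 40 36 39
f 40 42 36
f 38 42 37
f 41 39 37
f 37 42 41
f 41 40 39
f 42 40 41
f 43 54 48
f 43 48 44
f 43 44 50
f 43 50 53
f 43 53 54
f 44 48 52
f 48 54 47
f 54 53 45
f 53 50 49
f 50 44 51
f 46 52 47
f 46 47 45
f 46 45 49
f 46 49 51
f 46 51 52
f 47 52 48
f 45 47 54
f 49 45 53
f 51 49 50
f 52 51 44
f 56 55 58
f 56 58 57
f 58 55 59
f 58 59 57
f 59 55 60
f 59 60 57
f 60 55 61
f 60 61 57
f 61 55 62
f 61 62 57
f 62 55 63
f 62 63 57
f 63 55 64
f 63 64 57
f 64 55 65
f 64 65 57
f 65 55 66
f 65 66 57
f 66 55 67
f 66 67 57
f 67 55 68
f 67 68 57
f 68 55 69
f 68 69 57
f 69 55 70
f 69 70 57
f 70 55 56
f 70 56 57



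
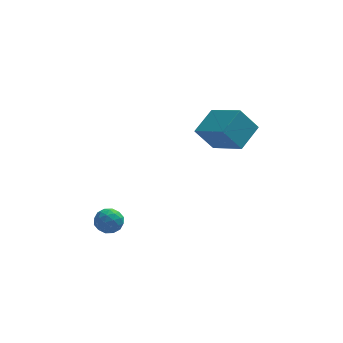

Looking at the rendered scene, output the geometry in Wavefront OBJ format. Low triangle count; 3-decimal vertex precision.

v 2.709 -0.209 0.51
v 1.804 -0.251 1.756
v 1.498 1.235 -0.321
v 0.593 1.194 0.924
v 3.627 0.966 1.216
v 2.722 0.925 2.461
v 2.416 2.411 0.384
v 1.511 2.369 1.63
v -3.696 -0.401 -3.735
v -3.096 -0.689 -3.352
v -4.124 -1.551 -3.928
v -3.524 -1.839 -3.545
v -4.065 -1.444 -3.17
v -3.801 -0.733 -3.051
v -3.419 -1.507 -4.229
v -3.155 -0.796 -4.11
v -2.925 -1.372 -3.657
v -3.325 -1.333 -3.003
v -3.895 -0.907 -4.277
v -4.295 -0.868 -3.623
v -3.358 -0.444 -3.527
v -3.862 -1.796 -3.753
v -4.18 -1.564 -3.533
v -3.827 -1.733 -3.308
v -3.773 -0.47 -3.35
v -3.42 -0.639 -3.125
v -3.99 -1.083 -3.018
v -3.8 -1.601 -4.155
v -3.447 -1.77 -3.93
v -3.393 -0.507 -3.972
v -3.04 -0.676 -3.747
v -3.23 -1.157 -4.262
v -2.905 -1.015 -3.481
v -3.157 -1.691 -3.594
v -3.095 -1.496 -3.996
v -2.94 -1.078 -3.926
v -3.14 -0.992 -3.096
v -3.392 -1.668 -3.209
v -3.71 -1.435 -2.989
v -3.555 -1.018 -2.919
v -3.04 -1.393 -3.275
v -3.828 -0.572 -4.071
v -4.08 -1.248 -4.184
v -3.665 -1.222 -4.361
v -3.51 -0.805 -4.291
v -4.063 -0.549 -3.686
v -4.315 -1.225 -3.799
v -4.28 -1.162 -3.354
v -4.125 -0.744 -3.284
v -4.18 -0.847 -4.005
f 2 4 1
f 5 2 1
f 1 4 3
f 3 5 1
f 2 8 4
f 6 2 5
f 6 8 2
f 4 8 3
f 7 5 3
f 3 8 7
f 7 6 5
f 8 6 7
f 9 46 25
f 46 20 49
f 25 49 14
f 46 49 25
f 9 25 21
f 25 14 26
f 21 26 10
f 25 26 21
f 9 21 30
f 21 10 31
f 30 31 16
f 21 31 30
f 9 30 42
f 30 16 45
f 42 45 19
f 30 45 42
f 9 42 46
f 42 19 50
f 46 50 20
f 42 50 46
f 10 26 37
f 26 14 40
f 37 40 18
f 26 40 37
f 14 49 27
f 49 20 48
f 27 48 13
f 49 48 27
f 20 50 47
f 50 19 43
f 47 43 11
f 50 43 47
f 19 45 44
f 45 16 32
f 44 32 15
f 45 32 44
f 16 31 36
f 31 10 33
f 36 33 17
f 31 33 36
f 12 38 24
f 38 18 39
f 24 39 13
f 38 39 24
f 12 24 22
f 24 13 23
f 22 23 11
f 24 23 22
f 12 22 29
f 22 11 28
f 29 28 15
f 22 28 29
f 12 29 34
f 29 15 35
f 34 35 17
f 29 35 34
f 12 34 38
f 34 17 41
f 38 41 18
f 34 41 38
f 13 39 27
f 39 18 40
f 27 40 14
f 39 40 27
f 11 23 47
f 23 13 48
f 47 48 20
f 23 48 47
f 15 28 44
f 28 11 43
f 44 43 19
f 28 43 44
f 17 35 36
f 35 15 32
f 36 32 16
f 35 32 36
f 18 41 37
f 41 17 33
f 37 33 10
f 41 33 37



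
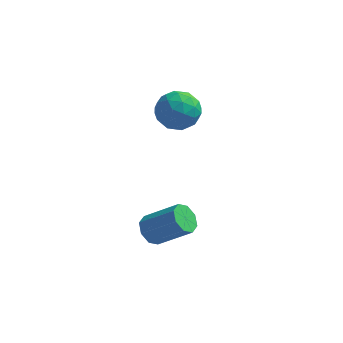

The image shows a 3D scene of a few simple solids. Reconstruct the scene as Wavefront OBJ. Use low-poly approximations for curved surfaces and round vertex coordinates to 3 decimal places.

v -2.83 -1.98 -2.147
v -2.46 -1.819 -2.618
v -1.239 -1.838 -1.663
v -1.61 -2 -1.193
v -2.635 -1.443 -2.386
v -1.414 -1.462 -1.432
v -2.924 -1.382 -2.015
v -1.703 -1.401 -1.061
v -3.159 -1.672 -1.721
v -1.938 -1.691 -0.767
v -3.201 -2.142 -1.677
v -1.98 -2.161 -0.722
v -3.026 -2.518 -1.908
v -1.805 -2.537 -0.954
v -2.737 -2.579 -2.279
v -1.516 -2.598 -1.325
v -2.502 -2.289 -2.573
v -1.281 -2.308 -1.619
v -2.536 1.223 1.766
v -1.847 1.004 2.254
v -3.273 0.156 2.326
v -2.584 -0.063 2.814
v -3.016 0.677 2.977
v -2.561 1.337 2.631
v -2.559 -0.177 1.949
v -2.104 0.483 1.603
v -1.861 0.139 2.368
v -2.143 0.667 3.003
v -2.977 0.493 1.577
v -3.259 1.021 2.212
v -2.127 1.207 1.961
v -2.993 -0.047 2.619
v -3.247 0.388 2.715
v -2.842 0.259 3.002
v -2.547 1.403 2.182
v -2.141 1.274 2.469
v -2.828 1.082 2.894
v -2.979 -0.114 2.111
v -2.573 -0.243 2.398
v -2.278 0.901 1.578
v -1.873 0.772 1.865
v -2.292 0.078 1.686
v -1.73 0.57 2.315
v -2.163 -0.057 2.644
v -2.149 -0.124 2.135
v -1.881 0.263 1.932
v -1.896 0.88 2.688
v -2.329 0.253 3.017
v -2.583 0.688 3.113
v -2.316 1.076 2.909
v -1.905 0.371 2.755
v -2.791 0.907 1.563
v -3.224 0.28 1.892
v -2.804 0.084 1.671
v -2.537 0.472 1.467
v -2.957 1.217 1.936
v -3.39 0.59 2.265
v -3.239 0.897 2.648
v -2.971 1.284 2.445
v -3.215 0.789 1.825
f 2 1 5
f 2 5 3
f 3 5 6
f 3 6 4
f 5 1 7
f 5 7 6
f 6 7 8
f 6 8 4
f 7 1 9
f 7 9 8
f 8 9 10
f 8 10 4
f 9 1 11
f 9 11 10
f 10 11 12
f 10 12 4
f 11 1 13
f 11 13 12
f 12 13 14
f 12 14 4
f 13 1 15
f 13 15 14
f 14 15 16
f 14 16 4
f 15 1 17
f 15 17 16
f 16 17 18
f 16 18 4
f 17 1 2
f 17 2 18
f 18 2 3
f 18 3 4
f 19 56 35
f 56 30 59
f 35 59 24
f 56 59 35
f 19 35 31
f 35 24 36
f 31 36 20
f 35 36 31
f 19 31 40
f 31 20 41
f 40 41 26
f 31 41 40
f 19 40 52
f 40 26 55
f 52 55 29
f 40 55 52
f 19 52 56
f 52 29 60
f 56 60 30
f 52 60 56
f 20 36 47
f 36 24 50
f 47 50 28
f 36 50 47
f 24 59 37
f 59 30 58
f 37 58 23
f 59 58 37
f 30 60 57
f 60 29 53
f 57 53 21
f 60 53 57
f 29 55 54
f 55 26 42
f 54 42 25
f 55 42 54
f 26 41 46
f 41 20 43
f 46 43 27
f 41 43 46
f 22 48 34
f 48 28 49
f 34 49 23
f 48 49 34
f 22 34 32
f 34 23 33
f 32 33 21
f 34 33 32
f 22 32 39
f 32 21 38
f 39 38 25
f 32 38 39
f 22 39 44
f 39 25 45
f 44 45 27
f 39 45 44
f 22 44 48
f 44 27 51
f 48 51 28
f 44 51 48
f 23 49 37
f 49 28 50
f 37 50 24
f 49 50 37
f 21 33 57
f 33 23 58
f 57 58 30
f 33 58 57
f 25 38 54
f 38 21 53
f 54 53 29
f 38 53 54
f 27 45 46
f 45 25 42
f 46 42 26
f 45 42 46
f 28 51 47
f 51 27 43
f 47 43 20
f 51 43 47



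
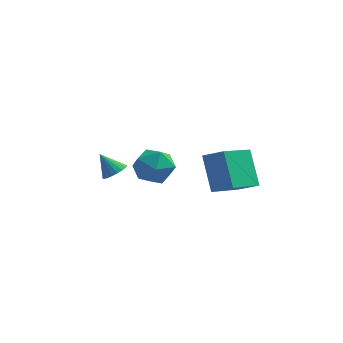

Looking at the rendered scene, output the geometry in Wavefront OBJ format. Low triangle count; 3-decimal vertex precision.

v -2.611 -1.177 -2.228
v -2.074 -1.242 -1.816
v -3.369 -1.003 -1.212
v -2.076 -0.964 -1.866
v -2.171 -0.722 -1.978
v -2.342 -0.559 -2.133
v -2.56 -0.503 -2.305
v -2.786 -0.563 -2.464
v -2.982 -0.73 -2.581
v -3.113 -0.973 -2.638
v -3.158 -1.252 -2.624
v -3.108 -1.518 -2.541
v -2.972 -1.725 -2.405
v -2.774 -1.837 -2.237
v -2.547 -1.835 -2.068
v -2.331 -1.719 -1.927
v -2.164 -1.509 -1.838
v -1.596 -1.859 -1.256
v -1.065 -1.347 -0.406
v -0.035 -2.653 -1.754
v 0.496 -2.141 -0.904
v -0.254 -2.952 -0.692
v -1.219 -2.462 -0.384
v 0.119 -1.538 -1.776
v -0.846 -1.048 -1.468
v -0.005 -1.149 -0.728
v -0.235 -2.023 -0.058
v -0.865 -1.977 -2.102
v -1.095 -2.851 -1.432
v 2.354 -3.221 -1.648
v 1.713 -2.123 -0.002
v 3.265 -1.456 -2.47
v 2.624 -0.358 -0.824
v 3.376 -3.482 -1.076
v 2.735 -2.384 0.57
v 4.287 -1.717 -1.898
v 3.646 -0.619 -0.252
f 2 1 4
f 2 4 3
f 4 1 5
f 4 5 3
f 5 1 6
f 5 6 3
f 6 1 7
f 6 7 3
f 7 1 8
f 7 8 3
f 8 1 9
f 8 9 3
f 9 1 10
f 9 10 3
f 10 1 11
f 10 11 3
f 11 1 12
f 11 12 3
f 12 1 13
f 12 13 3
f 13 1 14
f 13 14 3
f 14 1 15
f 14 15 3
f 15 1 16
f 15 16 3
f 16 1 17
f 16 17 3
f 17 1 2
f 17 2 3
f 18 29 23
f 18 23 19
f 18 19 25
f 18 25 28
f 18 28 29
f 19 23 27
f 23 29 22
f 29 28 20
f 28 25 24
f 25 19 26
f 21 27 22
f 21 22 20
f 21 20 24
f 21 24 26
f 21 26 27
f 22 27 23
f 20 22 29
f 24 20 28
f 26 24 25
f 27 26 19
f 31 33 30
f 34 31 30
f 30 33 32
f 32 34 30
f 31 37 33
f 35 31 34
f 35 37 31
f 33 37 32
f 36 34 32
f 32 37 36
f 36 35 34
f 37 35 36



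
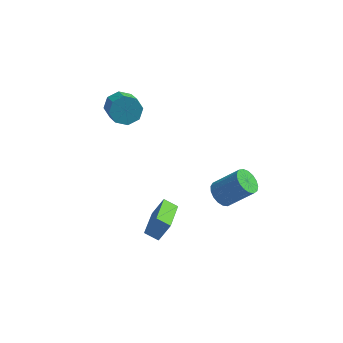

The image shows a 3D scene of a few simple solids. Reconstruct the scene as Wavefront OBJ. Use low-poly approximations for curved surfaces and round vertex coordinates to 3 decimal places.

v 3.198 -0.89 -0.398
v 3.718 -0.731 -0.943
v 5.003 -0.63 0.313
v 4.482 -0.79 0.858
v 3.592 -0.4 -0.841
v 4.877 -0.299 0.415
v 3.377 -0.181 -0.638
v 4.661 -0.08 0.618
v 3.12 -0.125 -0.38
v 4.405 -0.024 0.877
v 2.881 -0.244 -0.126
v 4.165 -0.143 1.131
v 2.714 -0.511 0.066
v 3.999 -0.41 1.322
v 2.658 -0.865 0.151
v 3.943 -0.764 1.407
v 2.726 -1.225 0.11
v 4.011 -1.124 1.367
v 2.902 -1.508 -0.047
v 4.187 -1.408 1.21
v 3.146 -1.65 -0.284
v 4.43 -1.549 0.972
v 3.401 -1.618 -0.548
v 4.686 -1.517 0.709
v 3.61 -1.419 -0.777
v 4.895 -1.318 0.479
v 3.724 -1.099 -0.92
v 5.009 -0.998 0.337
v -2.551 2.504 2.579
v -2.105 3.07 3.084
v -1.583 1.941 3.887
v -2.029 1.376 3.381
v -2.725 2.949 3.318
v -2.203 1.82 4.12
v -3.243 2.568 3.119
v -2.721 1.439 3.921
v -3.356 2.149 2.603
v -2.834 1.021 3.405
v -2.997 1.939 2.073
v -2.475 0.81 2.876
v -2.377 2.06 1.84
v -1.855 0.931 2.642
v -1.859 2.441 2.039
v -1.337 1.312 2.841
v -1.746 2.859 2.555
v -1.224 1.731 3.357
v 0.562 -3.818 -1.634
v -0.175 -3.705 -1.269
v 0.567 -1.762 -2.262
v -0.17 -1.649 -1.897
v 1.11 -3.511 -0.623
v 0.373 -3.398 -0.258
v 1.115 -1.455 -1.251
v 0.378 -1.342 -0.886
f 2 1 5
f 2 5 3
f 3 5 6
f 3 6 4
f 5 1 7
f 5 7 6
f 6 7 8
f 6 8 4
f 7 1 9
f 7 9 8
f 8 9 10
f 8 10 4
f 9 1 11
f 9 11 10
f 10 11 12
f 10 12 4
f 11 1 13
f 11 13 12
f 12 13 14
f 12 14 4
f 13 1 15
f 13 15 14
f 14 15 16
f 14 16 4
f 15 1 17
f 15 17 16
f 16 17 18
f 16 18 4
f 17 1 19
f 17 19 18
f 18 19 20
f 18 20 4
f 19 1 21
f 19 21 20
f 20 21 22
f 20 22 4
f 21 1 23
f 21 23 22
f 22 23 24
f 22 24 4
f 23 1 25
f 23 25 24
f 24 25 26
f 24 26 4
f 25 1 27
f 25 27 26
f 26 27 28
f 26 28 4
f 27 1 2
f 27 2 28
f 28 2 3
f 28 3 4
f 30 29 33
f 30 33 31
f 31 33 34
f 31 34 32
f 33 29 35
f 33 35 34
f 34 35 36
f 34 36 32
f 35 29 37
f 35 37 36
f 36 37 38
f 36 38 32
f 37 29 39
f 37 39 38
f 38 39 40
f 38 40 32
f 39 29 41
f 39 41 40
f 40 41 42
f 40 42 32
f 41 29 43
f 41 43 42
f 42 43 44
f 42 44 32
f 43 29 45
f 43 45 44
f 44 45 46
f 44 46 32
f 45 29 30
f 45 30 46
f 46 30 31
f 46 31 32
f 48 50 47
f 51 48 47
f 47 50 49
f 49 51 47
f 48 54 50
f 52 48 51
f 52 54 48
f 50 54 49
f 53 51 49
f 49 54 53
f 53 52 51
f 54 52 53



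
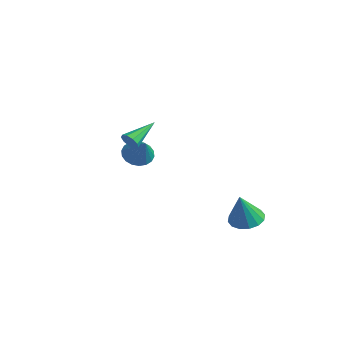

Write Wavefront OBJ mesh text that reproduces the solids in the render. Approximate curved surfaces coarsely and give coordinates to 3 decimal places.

v -3.743 -0.742 -0.182
v -3.069 -0.254 -0.68
v -2.537 -1.038 1.162
v -3.256 0.055 -0.444
v -3.539 0.206 -0.155
v -3.864 0.17 0.127
v -4.164 -0.047 0.349
v -4.381 -0.402 0.465
v -4.471 -0.824 0.454
v -4.418 -1.229 0.316
v -4.231 -1.538 0.08
v -3.947 -1.69 -0.208
v -3.623 -1.653 -0.491
v -3.322 -1.436 -0.713
v -3.106 -1.081 -0.829
v -3.015 -0.66 -0.817
v -0.098 -3.7 2.942
v 0.369 -3.464 2.609
v -0.402 -1.86 3.818
v 0.004 -3.423 2.396
v -0.409 -3.511 2.439
v -0.676 -3.688 2.717
v -0.673 -3.87 3.1
v -0.4 -3.972 3.409
v 0.013 -3.947 3.499
v 0.375 -3.806 3.329
v 0.515 -3.615 2.977
v 3.723 1.36 -2.846
v 4.62 1.882 -2.785
v 3.997 0.66 -0.874
v 4.246 2.228 -2.611
v 3.731 2.34 -2.499
v 3.215 2.191 -2.48
v 2.834 1.818 -2.559
v 2.691 1.323 -2.715
v 2.825 0.838 -2.906
v 3.199 0.492 -3.081
v 3.714 0.38 -3.193
v 4.23 0.529 -3.211
v 4.611 0.902 -3.132
v 4.754 1.397 -2.976
f 2 1 4
f 2 4 3
f 4 1 5
f 4 5 3
f 5 1 6
f 5 6 3
f 6 1 7
f 6 7 3
f 7 1 8
f 7 8 3
f 8 1 9
f 8 9 3
f 9 1 10
f 9 10 3
f 10 1 11
f 10 11 3
f 11 1 12
f 11 12 3
f 12 1 13
f 12 13 3
f 13 1 14
f 13 14 3
f 14 1 15
f 14 15 3
f 15 1 16
f 15 16 3
f 16 1 2
f 16 2 3
f 18 17 20
f 18 20 19
f 20 17 21
f 20 21 19
f 21 17 22
f 21 22 19
f 22 17 23
f 22 23 19
f 23 17 24
f 23 24 19
f 24 17 25
f 24 25 19
f 25 17 26
f 25 26 19
f 26 17 27
f 26 27 19
f 27 17 18
f 27 18 19
f 29 28 31
f 29 31 30
f 31 28 32
f 31 32 30
f 32 28 33
f 32 33 30
f 33 28 34
f 33 34 30
f 34 28 35
f 34 35 30
f 35 28 36
f 35 36 30
f 36 28 37
f 36 37 30
f 37 28 38
f 37 38 30
f 38 28 39
f 38 39 30
f 39 28 40
f 39 40 30
f 40 28 41
f 40 41 30
f 41 28 29
f 41 29 30



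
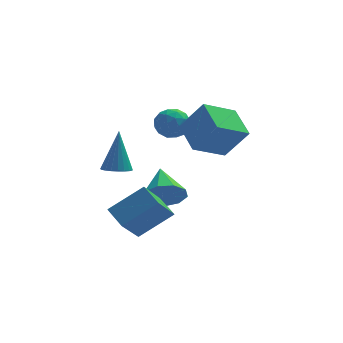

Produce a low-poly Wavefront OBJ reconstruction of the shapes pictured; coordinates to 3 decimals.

v 0.289 -0.156 1.317
v 1.334 -0.488 2.832
v -0.184 1.433 1.991
v 0.861 1.102 3.506
v 1.799 0.658 0.454
v 2.844 0.327 1.969
v 1.326 2.248 1.128
v 2.371 1.916 2.643
v -1.26 2.188 1.665
v -0.563 2.589 1.276
v -0.357 1.431 2.504
v 0.34 1.832 2.115
v -0.205 2.3 2.647
v -0.763 2.768 2.129
v -0.157 1.252 1.651
v -0.715 1.72 1.133
v 0.119 2.011 1.268
v 0.09 2.658 1.883
v -1.01 1.362 1.897
v -1.039 2.009 2.512
v -0.991 2.455 1.397
v 0.071 1.565 2.383
v -0.25 1.84 2.696
v 0.16 2.076 2.467
v -1.108 2.56 1.898
v -0.698 2.796 1.67
v -0.488 2.626 2.475
v -0.222 1.224 2.11
v 0.188 1.46 1.882
v -1.08 1.944 1.313
v -0.67 2.18 1.084
v -0.432 1.394 1.305
v -0.18 2.351 1.163
v 0.351 1.906 1.657
v 0.058 1.565 1.384
v -0.27 1.84 1.079
v -0.197 2.731 1.525
v 0.333 2.287 2.018
v 0.013 2.561 2.331
v -0.315 2.836 2.026
v 0.203 2.392 1.52
v -1.253 1.733 1.762
v -0.723 1.289 2.255
v -0.605 1.184 1.754
v -0.933 1.459 1.449
v -1.271 2.114 2.123
v -0.74 1.669 2.617
v -0.65 2.18 2.701
v -0.978 2.455 2.396
v -1.123 1.628 2.26
v -0.994 -0.883 -1.181
v -0.334 -0.482 -1.892
v -1.086 0.763 -0.339
v -1.013 -0.406 -2.116
v -1.682 -0.553 -1.901
v -2.03 -0.854 -1.35
v -1.893 -1.169 -0.719
v -1.335 -1.35 -0.304
v -0.618 -1.312 -0.299
v -0.077 -1.073 -0.707
v 0.035 -0.746 -1.336
v -1.451 -4.134 0.235
v -2.013 -3.208 0.729
v -3.017 -4.483 -0.891
v -3.578 -3.558 -0.397
v -0.702 -2.922 -1.183
v -1.263 -1.997 -0.689
v -2.267 -3.272 -2.309
v -2.829 -2.346 -1.815
v -3.115 -1.891 1.111
v -2.528 -1.55 0.942
v -2.965 -1.169 3.089
v -2.732 -1.35 0.885
v -3.003 -1.245 0.867
v -3.293 -1.25 0.891
v -3.552 -1.367 0.954
v -3.736 -1.574 1.043
v -3.812 -1.836 1.144
v -3.768 -2.107 1.24
v -3.611 -2.341 1.314
v -3.369 -2.497 1.352
v -3.082 -2.548 1.349
v -2.801 -2.486 1.305
v -2.575 -2.32 1.227
v -2.442 -2.081 1.13
v -2.425 -1.808 1.029
f 2 4 1
f 5 2 1
f 1 4 3
f 3 5 1
f 2 8 4
f 6 2 5
f 6 8 2
f 4 8 3
f 7 5 3
f 3 8 7
f 7 6 5
f 8 6 7
f 9 46 25
f 46 20 49
f 25 49 14
f 46 49 25
f 9 25 21
f 25 14 26
f 21 26 10
f 25 26 21
f 9 21 30
f 21 10 31
f 30 31 16
f 21 31 30
f 9 30 42
f 30 16 45
f 42 45 19
f 30 45 42
f 9 42 46
f 42 19 50
f 46 50 20
f 42 50 46
f 10 26 37
f 26 14 40
f 37 40 18
f 26 40 37
f 14 49 27
f 49 20 48
f 27 48 13
f 49 48 27
f 20 50 47
f 50 19 43
f 47 43 11
f 50 43 47
f 19 45 44
f 45 16 32
f 44 32 15
f 45 32 44
f 16 31 36
f 31 10 33
f 36 33 17
f 31 33 36
f 12 38 24
f 38 18 39
f 24 39 13
f 38 39 24
f 12 24 22
f 24 13 23
f 22 23 11
f 24 23 22
f 12 22 29
f 22 11 28
f 29 28 15
f 22 28 29
f 12 29 34
f 29 15 35
f 34 35 17
f 29 35 34
f 12 34 38
f 34 17 41
f 38 41 18
f 34 41 38
f 13 39 27
f 39 18 40
f 27 40 14
f 39 40 27
f 11 23 47
f 23 13 48
f 47 48 20
f 23 48 47
f 15 28 44
f 28 11 43
f 44 43 19
f 28 43 44
f 17 35 36
f 35 15 32
f 36 32 16
f 35 32 36
f 18 41 37
f 41 17 33
f 37 33 10
f 41 33 37
f 52 51 54
f 52 54 53
f 54 51 55
f 54 55 53
f 55 51 56
f 55 56 53
f 56 51 57
f 56 57 53
f 57 51 58
f 57 58 53
f 58 51 59
f 58 59 53
f 59 51 60
f 59 60 53
f 60 51 61
f 60 61 53
f 61 51 52
f 61 52 53
f 63 65 62
f 66 63 62
f 62 65 64
f 64 66 62
f 63 69 65
f 67 63 66
f 67 69 63
f 65 69 64
f 68 66 64
f 64 69 68
f 68 67 66
f 69 67 68
f 71 70 73
f 71 73 72
f 73 70 74
f 73 74 72
f 74 70 75
f 74 75 72
f 75 70 76
f 75 76 72
f 76 70 77
f 76 77 72
f 77 70 78
f 77 78 72
f 78 70 79
f 78 79 72
f 79 70 80
f 79 80 72
f 80 70 81
f 80 81 72
f 81 70 82
f 81 82 72
f 82 70 83
f 82 83 72
f 83 70 84
f 83 84 72
f 84 70 85
f 84 85 72
f 85 70 86
f 85 86 72
f 86 70 71
f 86 71 72



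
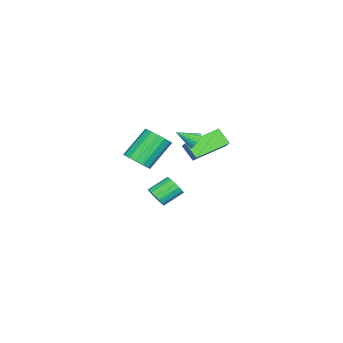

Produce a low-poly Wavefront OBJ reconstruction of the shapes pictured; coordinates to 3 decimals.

v -3.66 -1.088 1.165
v -3.129 -0.666 1.742
v -3.381 -0.342 0.363
v -2.85 0.079 0.94
v -2.05 -2.319 0.58
v -1.519 -1.898 1.157
v -1.771 -1.574 -0.222
v -1.24 -1.152 0.355
v 0.072 -3.997 0.079
v 0.45 -4.506 0.645
v -0.833 -3.811 2.127
v -1.212 -3.303 1.561
v 0.675 -4.128 0.663
v -0.608 -3.433 2.145
v 0.739 -3.716 0.524
v -0.545 -3.021 2.006
v 0.623 -3.378 0.266
v -0.66 -2.684 1.748
v 0.36 -3.207 -0.042
v -0.923 -2.512 1.44
v 0.02 -3.247 -0.318
v -1.264 -2.553 1.164
v -0.307 -3.489 -0.487
v -1.59 -2.794 0.995
v -0.532 -3.867 -0.505
v -1.815 -3.172 0.977
v -0.595 -4.279 -0.366
v -1.879 -3.584 1.116
v -0.48 -4.616 -0.108
v -1.763 -3.922 1.374
v -0.217 -4.788 0.2
v -1.5 -4.093 1.682
v 0.124 -4.747 0.476
v -1.16 -4.053 1.958
v -2.731 -4.176 -4.241
v -2.321 -3.603 -4.333
v -3.239 -2.832 -3.631
v -3.649 -3.404 -3.539
v -2.526 -3.601 -4.604
v -3.444 -2.83 -3.902
v -2.778 -3.73 -4.792
v -3.696 -2.959 -4.09
v -3.019 -3.961 -4.854
v -3.938 -3.19 -4.151
v -3.194 -4.242 -4.775
v -4.113 -3.47 -4.072
v -3.263 -4.507 -4.574
v -4.182 -3.736 -3.872
v -3.21 -4.696 -4.297
v -4.129 -3.925 -3.594
v -3.047 -4.766 -4.007
v -3.966 -3.995 -3.304
v -2.812 -4.701 -3.771
v -3.731 -3.93 -3.068
v -2.558 -4.515 -3.642
v -3.477 -3.744 -2.94
v -2.343 -4.252 -3.651
v -3.262 -3.481 -2.949
v -2.218 -3.971 -3.795
v -3.136 -3.2 -3.093
v -2.209 -3.737 -4.041
v -3.128 -2.966 -3.339
v 1.808 0.131 3.409
v 2.285 0.158 3.179
v 2.152 -0.811 4.011
v 2.312 0.291 3.372
v 2.239 0.393 3.572
v 2.081 0.442 3.74
v 1.869 0.43 3.842
v 1.645 0.359 3.859
v 1.453 0.242 3.786
v 1.331 0.104 3.639
v 1.304 -0.029 3.446
v 1.377 -0.13 3.246
v 1.535 -0.18 3.078
v 1.747 -0.168 2.976
v 1.971 -0.097 2.959
v 2.163 0.02 3.032
f 2 4 1
f 5 2 1
f 1 4 3
f 3 5 1
f 2 8 4
f 6 2 5
f 6 8 2
f 4 8 3
f 7 5 3
f 3 8 7
f 7 6 5
f 8 6 7
f 10 9 13
f 10 13 11
f 11 13 14
f 11 14 12
f 13 9 15
f 13 15 14
f 14 15 16
f 14 16 12
f 15 9 17
f 15 17 16
f 16 17 18
f 16 18 12
f 17 9 19
f 17 19 18
f 18 19 20
f 18 20 12
f 19 9 21
f 19 21 20
f 20 21 22
f 20 22 12
f 21 9 23
f 21 23 22
f 22 23 24
f 22 24 12
f 23 9 25
f 23 25 24
f 24 25 26
f 24 26 12
f 25 9 27
f 25 27 26
f 26 27 28
f 26 28 12
f 27 9 29
f 27 29 28
f 28 29 30
f 28 30 12
f 29 9 31
f 29 31 30
f 30 31 32
f 30 32 12
f 31 9 33
f 31 33 32
f 32 33 34
f 32 34 12
f 33 9 10
f 33 10 34
f 34 10 11
f 34 11 12
f 36 35 39
f 36 39 37
f 37 39 40
f 37 40 38
f 39 35 41
f 39 41 40
f 40 41 42
f 40 42 38
f 41 35 43
f 41 43 42
f 42 43 44
f 42 44 38
f 43 35 45
f 43 45 44
f 44 45 46
f 44 46 38
f 45 35 47
f 45 47 46
f 46 47 48
f 46 48 38
f 47 35 49
f 47 49 48
f 48 49 50
f 48 50 38
f 49 35 51
f 49 51 50
f 50 51 52
f 50 52 38
f 51 35 53
f 51 53 52
f 52 53 54
f 52 54 38
f 53 35 55
f 53 55 54
f 54 55 56
f 54 56 38
f 55 35 57
f 55 57 56
f 56 57 58
f 56 58 38
f 57 35 59
f 57 59 58
f 58 59 60
f 58 60 38
f 59 35 61
f 59 61 60
f 60 61 62
f 60 62 38
f 61 35 36
f 61 36 62
f 62 36 37
f 62 37 38
f 64 63 66
f 64 66 65
f 66 63 67
f 66 67 65
f 67 63 68
f 67 68 65
f 68 63 69
f 68 69 65
f 69 63 70
f 69 70 65
f 70 63 71
f 70 71 65
f 71 63 72
f 71 72 65
f 72 63 73
f 72 73 65
f 73 63 74
f 73 74 65
f 74 63 75
f 74 75 65
f 75 63 76
f 75 76 65
f 76 63 77
f 76 77 65
f 77 63 78
f 77 78 65
f 78 63 64
f 78 64 65



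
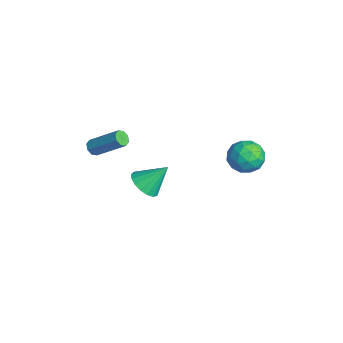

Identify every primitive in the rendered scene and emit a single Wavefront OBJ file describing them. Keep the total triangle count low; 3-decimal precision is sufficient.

v -3.824 -1.318 -4.574
v -3.373 -1.993 -4.024
v -3.596 -0.102 -3.266
v -3.024 -1.796 -4.269
v -2.859 -1.489 -4.583
v -2.914 -1.143 -4.894
v -3.178 -0.837 -5.133
v -3.59 -0.642 -5.243
v -4.055 -0.601 -5.2
v -4.468 -0.724 -5.014
v -4.732 -0.984 -4.726
v -4.789 -1.32 -4.404
v -4.624 -1.655 -4.121
v -4.277 -1.914 -3.941
v -3.825 -2.036 -3.906
v -1.267 4.127 -0.659
v -0.319 3.666 -0.858
v -2.041 2.994 -1.722
v -1.093 2.533 -1.921
v -1.543 2.439 -0.952
v -1.065 3.139 -0.295
v -1.295 3.521 -2.285
v -0.817 4.221 -1.628
v -0.337 3.291 -1.863
v -0.49 2.622 -1.038
v -1.87 4.038 -1.542
v -2.023 3.369 -0.717
v -0.725 3.996 -0.665
v -1.635 2.664 -1.915
v -1.899 2.609 -1.345
v -1.342 2.338 -1.462
v -1.163 3.686 -0.334
v -0.606 3.415 -0.451
v -1.326 2.694 -0.506
v -1.754 3.245 -2.129
v -1.197 2.974 -2.246
v -1.018 4.322 -1.118
v -0.461 4.051 -1.235
v -1.034 3.966 -2.074
v -0.178 3.505 -1.372
v -0.633 2.839 -1.997
v -0.752 3.42 -2.212
v -0.471 3.831 -1.825
v -0.268 3.111 -0.888
v -0.723 2.446 -1.513
v -0.988 2.39 -0.943
v -0.707 2.802 -0.557
v -0.279 2.891 -1.479
v -1.637 4.214 -1.067
v -2.092 3.549 -1.692
v -1.653 3.858 -2.023
v -1.372 4.27 -1.637
v -1.727 3.821 -0.583
v -2.182 3.155 -1.208
v -1.889 2.829 -0.755
v -1.608 3.24 -0.368
v -2.081 3.769 -1.101
v -4.149 -3.973 -1.052
v -3.704 -4.178 -1.194
v -2.707 -2.892 0.069
v -3.151 -2.687 0.212
v -3.808 -3.876 -1.419
v -2.811 -2.591 -0.155
v -4.112 -3.631 -1.429
v -3.114 -2.345 -0.165
v -4.437 -3.586 -1.217
v -3.44 -2.301 0.046
v -4.593 -3.768 -0.909
v -3.596 -2.482 0.354
v -4.489 -4.069 -0.685
v -3.492 -2.784 0.579
v -4.186 -4.315 -0.675
v -3.188 -3.029 0.589
v -3.86 -4.359 -0.886
v -2.863 -3.074 0.377
f 2 1 4
f 2 4 3
f 4 1 5
f 4 5 3
f 5 1 6
f 5 6 3
f 6 1 7
f 6 7 3
f 7 1 8
f 7 8 3
f 8 1 9
f 8 9 3
f 9 1 10
f 9 10 3
f 10 1 11
f 10 11 3
f 11 1 12
f 11 12 3
f 12 1 13
f 12 13 3
f 13 1 14
f 13 14 3
f 14 1 15
f 14 15 3
f 15 1 2
f 15 2 3
f 16 53 32
f 53 27 56
f 32 56 21
f 53 56 32
f 16 32 28
f 32 21 33
f 28 33 17
f 32 33 28
f 16 28 37
f 28 17 38
f 37 38 23
f 28 38 37
f 16 37 49
f 37 23 52
f 49 52 26
f 37 52 49
f 16 49 53
f 49 26 57
f 53 57 27
f 49 57 53
f 17 33 44
f 33 21 47
f 44 47 25
f 33 47 44
f 21 56 34
f 56 27 55
f 34 55 20
f 56 55 34
f 27 57 54
f 57 26 50
f 54 50 18
f 57 50 54
f 26 52 51
f 52 23 39
f 51 39 22
f 52 39 51
f 23 38 43
f 38 17 40
f 43 40 24
f 38 40 43
f 19 45 31
f 45 25 46
f 31 46 20
f 45 46 31
f 19 31 29
f 31 20 30
f 29 30 18
f 31 30 29
f 19 29 36
f 29 18 35
f 36 35 22
f 29 35 36
f 19 36 41
f 36 22 42
f 41 42 24
f 36 42 41
f 19 41 45
f 41 24 48
f 45 48 25
f 41 48 45
f 20 46 34
f 46 25 47
f 34 47 21
f 46 47 34
f 18 30 54
f 30 20 55
f 54 55 27
f 30 55 54
f 22 35 51
f 35 18 50
f 51 50 26
f 35 50 51
f 24 42 43
f 42 22 39
f 43 39 23
f 42 39 43
f 25 48 44
f 48 24 40
f 44 40 17
f 48 40 44
f 59 58 62
f 59 62 60
f 60 62 63
f 60 63 61
f 62 58 64
f 62 64 63
f 63 64 65
f 63 65 61
f 64 58 66
f 64 66 65
f 65 66 67
f 65 67 61
f 66 58 68
f 66 68 67
f 67 68 69
f 67 69 61
f 68 58 70
f 68 70 69
f 69 70 71
f 69 71 61
f 70 58 72
f 70 72 71
f 71 72 73
f 71 73 61
f 72 58 74
f 72 74 73
f 73 74 75
f 73 75 61
f 74 58 59
f 74 59 75
f 75 59 60
f 75 60 61



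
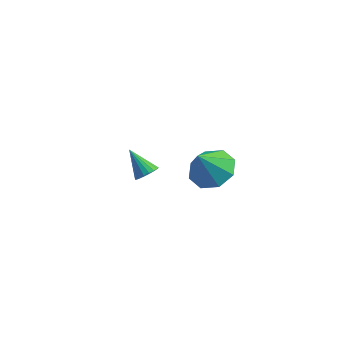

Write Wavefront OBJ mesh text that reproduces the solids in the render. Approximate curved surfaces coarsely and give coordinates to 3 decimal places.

v -1.775 2.05 -2.426
v -1.362 1.984 -1.996
v -2.805 2.31 -1.394
v -1.35 2.245 -2.05
v -1.422 2.468 -2.178
v -1.565 2.608 -2.355
v -1.749 2.638 -2.547
v -1.938 2.551 -2.714
v -2.095 2.365 -2.824
v -2.189 2.117 -2.855
v -2.201 1.856 -2.801
v -2.128 1.633 -2.673
v -1.986 1.493 -2.496
v -1.802 1.463 -2.305
v -1.613 1.55 -2.138
v -1.455 1.736 -2.027
v 3.146 -1.26 2.656
v 3.884 -0.698 3.126
v 2.874 -1.98 3.944
v 3.167 -0.354 3.167
v 2.437 -0.541 2.909
v 2.123 -1.149 2.503
v 2.408 -1.822 2.186
v 3.125 -2.165 2.145
v 3.854 -1.978 2.403
v 4.168 -1.37 2.81
f 2 1 4
f 2 4 3
f 4 1 5
f 4 5 3
f 5 1 6
f 5 6 3
f 6 1 7
f 6 7 3
f 7 1 8
f 7 8 3
f 8 1 9
f 8 9 3
f 9 1 10
f 9 10 3
f 10 1 11
f 10 11 3
f 11 1 12
f 11 12 3
f 12 1 13
f 12 13 3
f 13 1 14
f 13 14 3
f 14 1 15
f 14 15 3
f 15 1 16
f 15 16 3
f 16 1 2
f 16 2 3
f 18 17 20
f 18 20 19
f 20 17 21
f 20 21 19
f 21 17 22
f 21 22 19
f 22 17 23
f 22 23 19
f 23 17 24
f 23 24 19
f 24 17 25
f 24 25 19
f 25 17 26
f 25 26 19
f 26 17 18
f 26 18 19

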